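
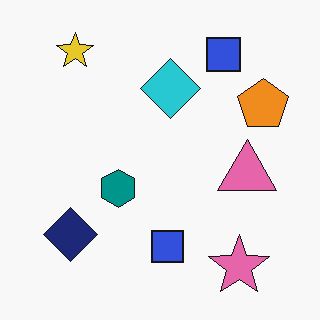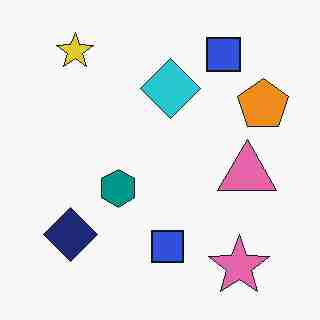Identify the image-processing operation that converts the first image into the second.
The image was degraded with heavy JPEG compression.

Blocky 8×8 compression artifacts appear around shape edges and the flat background shows ringing — characteristic JPEG degradation.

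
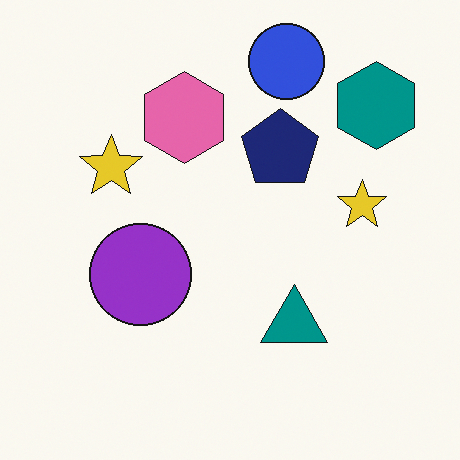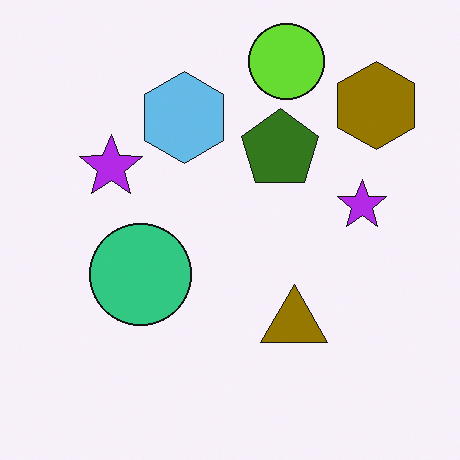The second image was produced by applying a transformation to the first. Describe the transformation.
The second image is the first hue-shifted by a large amount.

Every shape's color has rotated by the same amount around the hue wheel — a uniform hue shift.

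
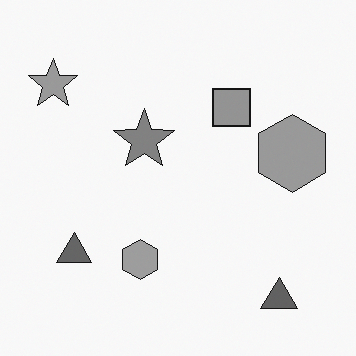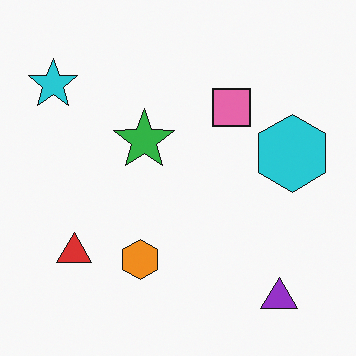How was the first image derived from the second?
The transformation is: converted to grayscale.

All color is removed — every shape is now a shade of grey.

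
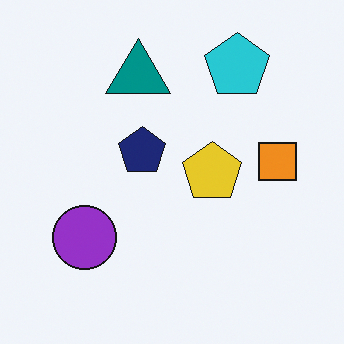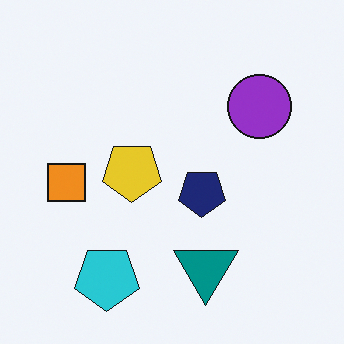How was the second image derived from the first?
The transformation is: rotated 180°.

The cyan pentagon sits in the top-right of the first image and the bottom-left of the second — consistent with a whole-image 180° rotation.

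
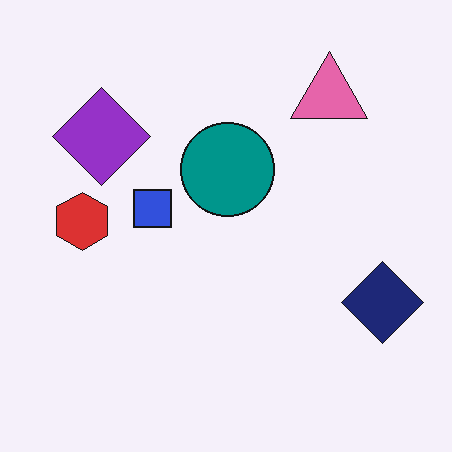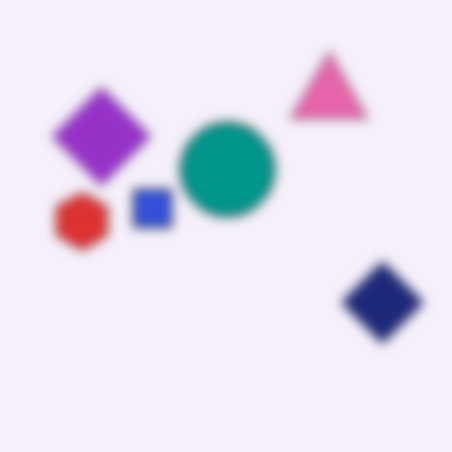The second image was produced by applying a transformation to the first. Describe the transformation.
The transformation is: strongly gaussian-blurred.

Shape edges and outlines are uniformly softened across the whole image.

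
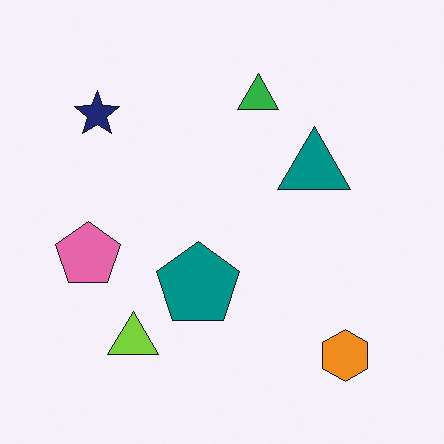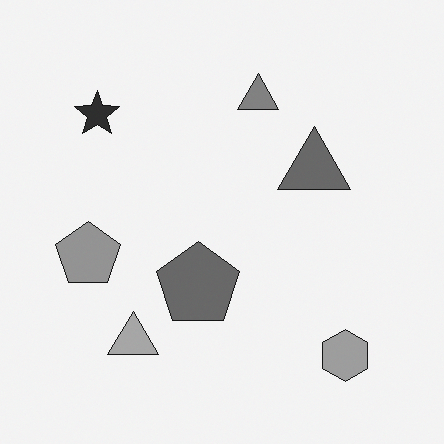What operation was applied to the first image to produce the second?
It was converted to grayscale.

All color is removed — every shape is now a shade of grey.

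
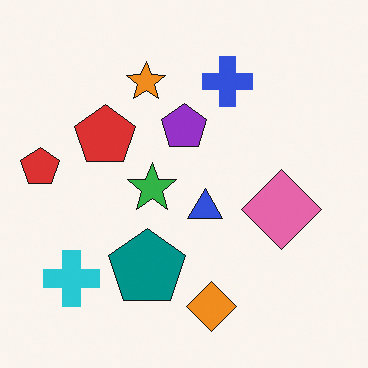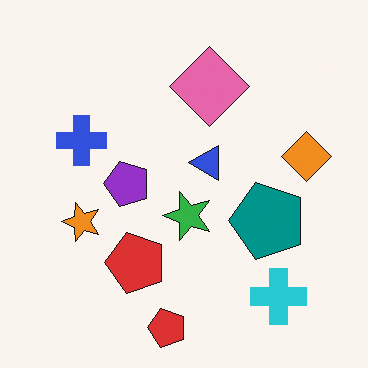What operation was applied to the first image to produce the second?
The image was rotated 90° counter-clockwise.

The cyan cross sits in the bottom-left of the first image and the bottom-right of the second — consistent with a whole-image 90° counter-clockwise rotation.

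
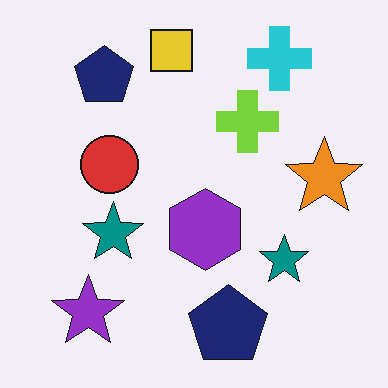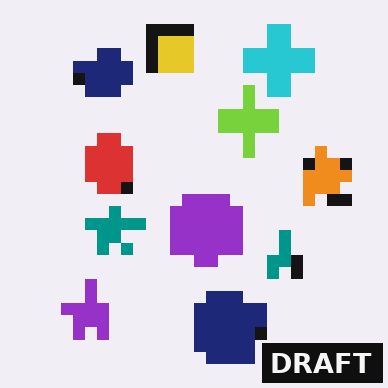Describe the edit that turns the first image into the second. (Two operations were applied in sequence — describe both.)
The transformation is: heavily pixelated into large blocks, then watermarked with the text "DRAFT" in the lower-right corner.

Shapes are reduced to large square blocks; fine edges and outlines are lost — a downscale-then-upscale (mosaic) effect. A dark label reading "DRAFT" appears in the lower-right corner.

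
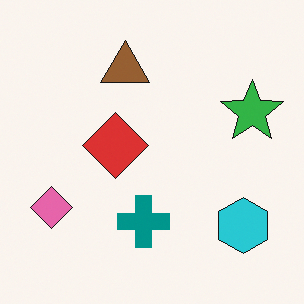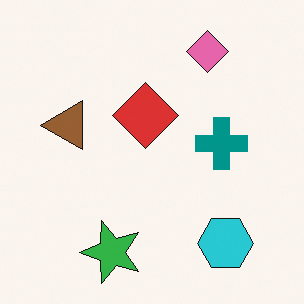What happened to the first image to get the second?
The second image is the first transposed (reflected across the top-left ↔ bottom-right diagonal).

Shapes have swapped their row and column positions — what was in the top-right is now in the bottom-left — a diagonal reflection.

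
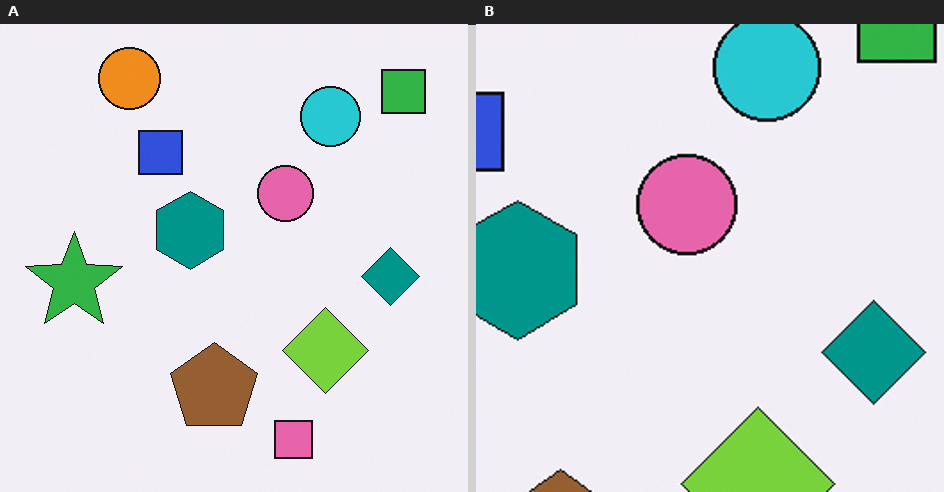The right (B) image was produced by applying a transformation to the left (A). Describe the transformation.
The right (B) image is the left (A) cropped tightly and scaled back up.

The visible shapes are larger and the field of view is narrower; shapes near the original edges may be partly or wholly outside the frame — a crop-and-rescale.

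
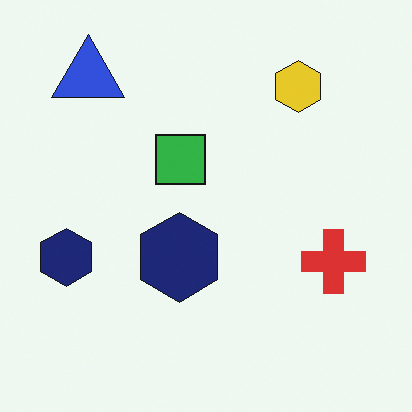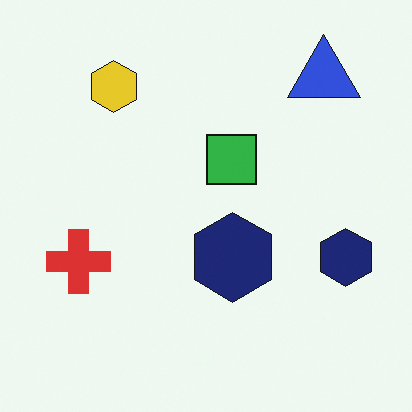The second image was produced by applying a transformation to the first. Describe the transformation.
The transformation is: flipped horizontally (left ↔ right).

The red cross is in the right of the first image and the left of the second — shapes on opposite sides of the vertical midline have swapped in a mirror flip.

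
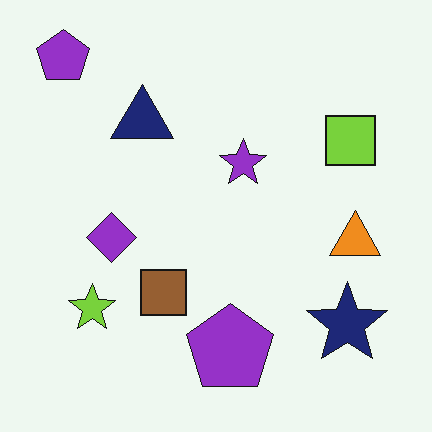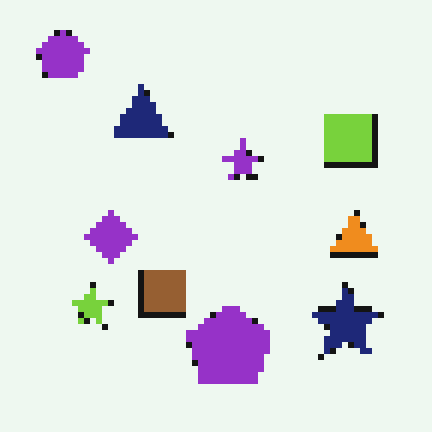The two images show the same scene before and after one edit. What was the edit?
It was pixelated into visible square blocks.

Shapes are reduced to large square blocks; fine edges and outlines are lost — a downscale-then-upscale (mosaic) effect.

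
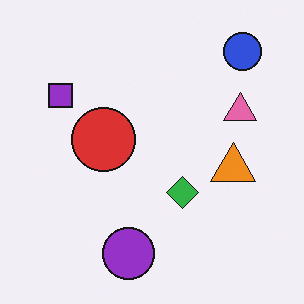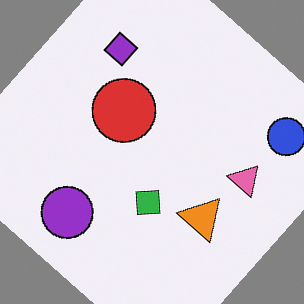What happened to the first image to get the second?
Rotated clockwise by a large amount — several tens of degrees.

Every shape is tilted by the same angle and the image corners show triangular fill wedges — a whole-image rotation by a non-right angle.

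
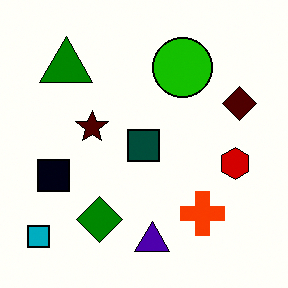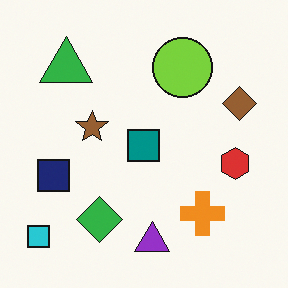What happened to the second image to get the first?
The image was given much higher contrast.

Tones are pushed away from mid-grey across the whole image — a global contrast change.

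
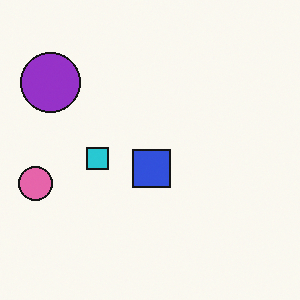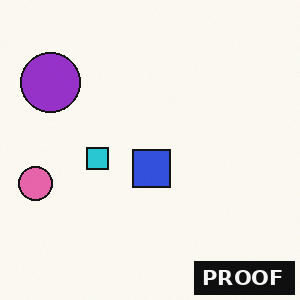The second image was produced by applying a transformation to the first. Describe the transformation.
The second image is the first watermarked with the text "PROOF" in the lower-right corner.

A dark label reading "PROOF" appears in the lower-right corner.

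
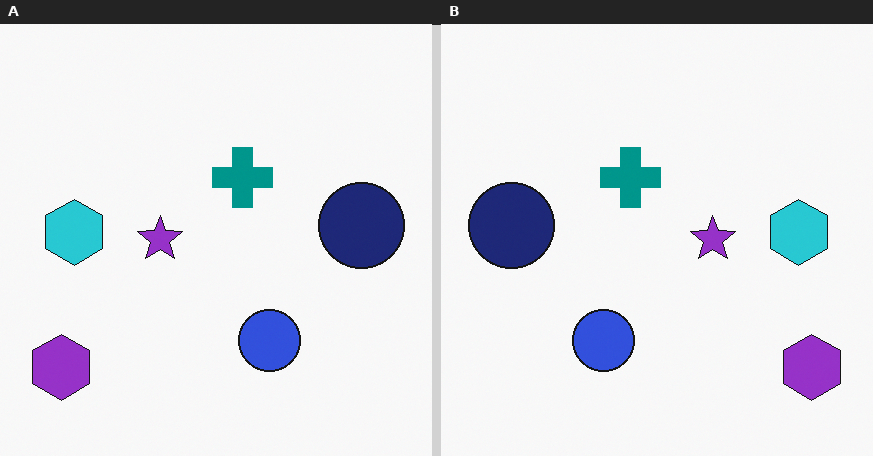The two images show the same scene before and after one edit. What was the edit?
The right (B) image is the left (A) flipped horizontally (left ↔ right).

The purple hexagon is in the bottom-left of the left (A) image and the bottom-right of the right (B) — shapes on opposite sides of the vertical midline have swapped in a mirror flip.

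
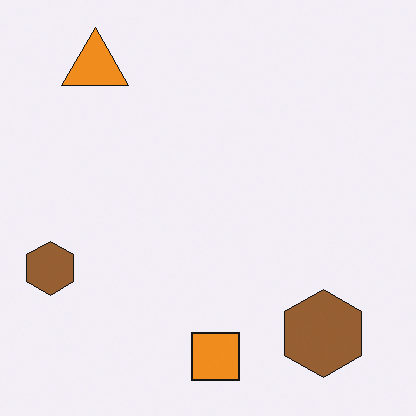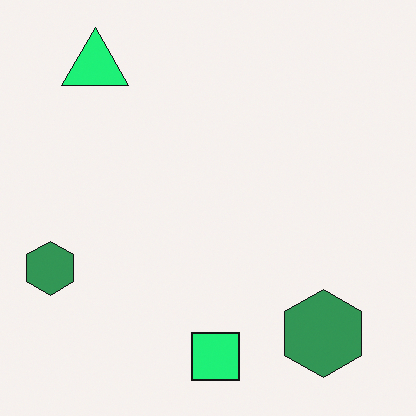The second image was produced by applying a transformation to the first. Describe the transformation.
Hue-shifted through roughly a third of the color wheel.

Every shape's color has rotated by the same amount around the hue wheel — a uniform hue shift.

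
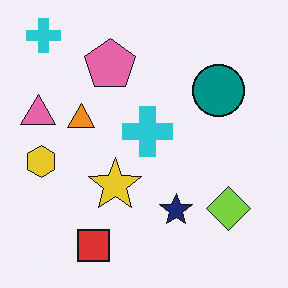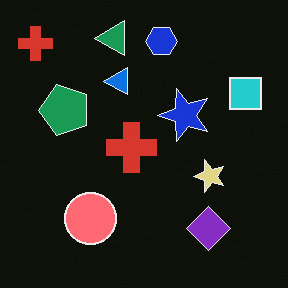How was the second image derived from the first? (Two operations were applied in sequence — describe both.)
It was transposed (reflected across the top-left ↔ bottom-right diagonal), then color-inverted (negative).

Shapes have swapped their row and column positions — what was in the top-right is now in the bottom-left — a diagonal reflection. The light background has become dark and every shape's color is its complement — a photographic negative.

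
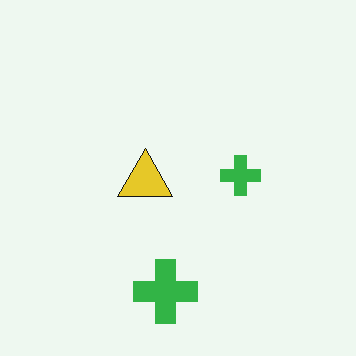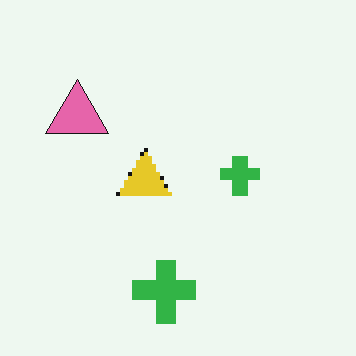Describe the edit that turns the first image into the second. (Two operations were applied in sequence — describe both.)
The second image is the first mildly pixelated, then overlaid with an additional pink triangle.

Shapes are reduced to large square blocks; fine edges and outlines are lost — a downscale-then-upscale (mosaic) effect. A pink triangle appears in the second image that is absent from the first.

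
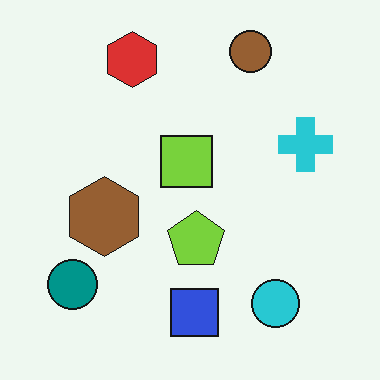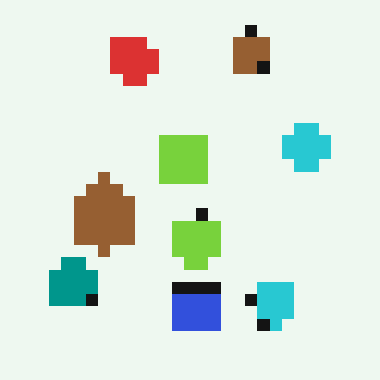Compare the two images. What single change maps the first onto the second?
It was coarsely pixelated.

Shapes are reduced to large square blocks; fine edges and outlines are lost — a downscale-then-upscale (mosaic) effect.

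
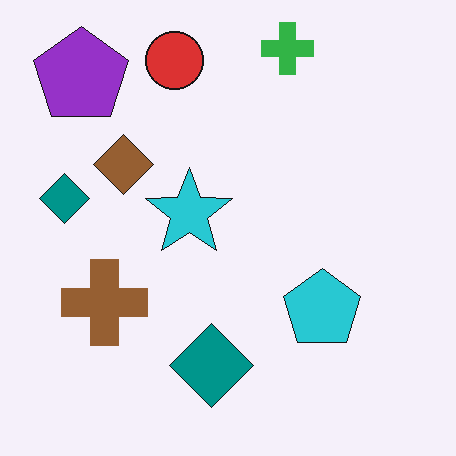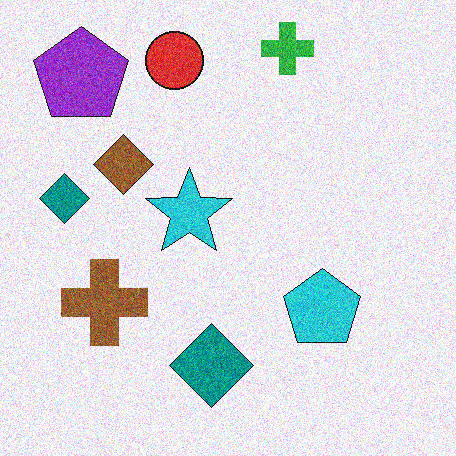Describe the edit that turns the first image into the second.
The second image is the first degraded with a thick layer of grain.

Random speckle covers the whole image, including the flat background.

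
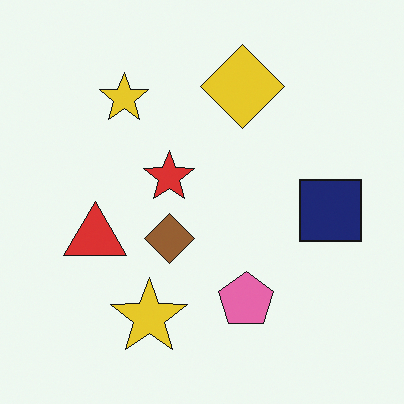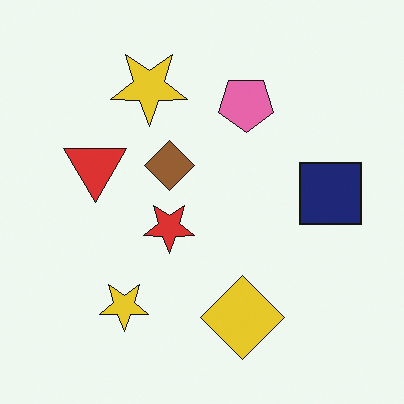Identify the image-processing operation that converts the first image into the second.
It was flipped vertically (top ↔ bottom).

The yellow diamond is in the top of the first image and the bottom of the second — shapes on opposite sides of the horizontal midline have swapped in a mirror flip.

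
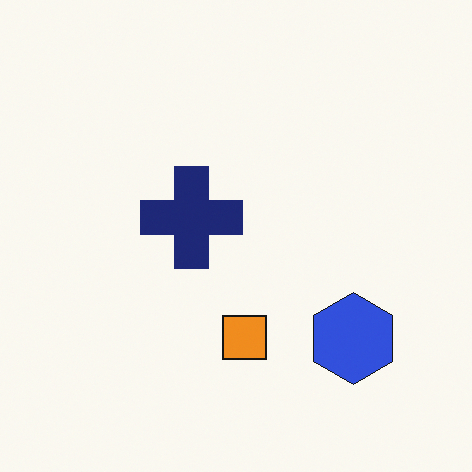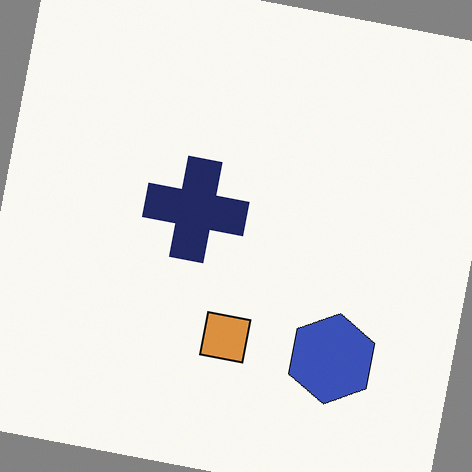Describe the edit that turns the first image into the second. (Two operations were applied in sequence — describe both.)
Slightly desaturated, then rotated clockwise by a slight angle.

All colors are more muted and greyish — a global saturation change. Every shape is tilted by the same angle and the image corners show triangular fill wedges — a whole-image rotation by a non-right angle.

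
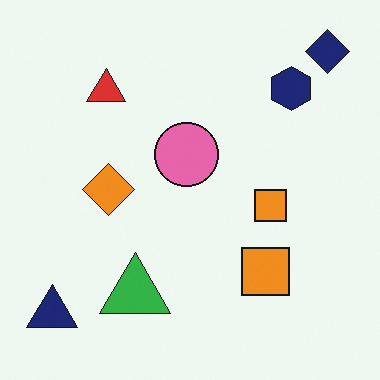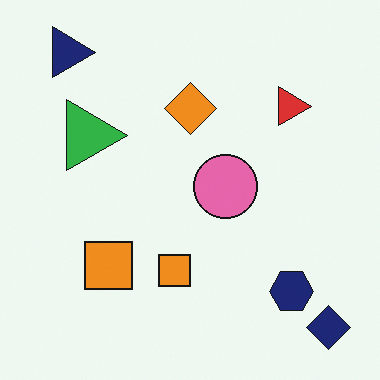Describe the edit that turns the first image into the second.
The transformation is: rotated 90° clockwise.

The navy diamond sits in the top-right of the first image and the bottom-right of the second — consistent with a whole-image 90° clockwise rotation.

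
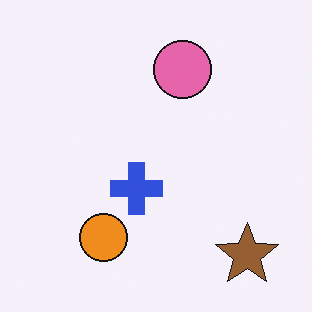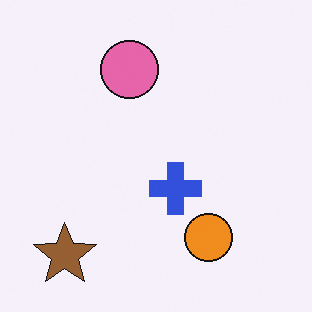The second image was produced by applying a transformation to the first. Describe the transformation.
It was flipped horizontally (left ↔ right).

The brown star is in the bottom-right of the first image and the bottom-left of the second — shapes on opposite sides of the vertical midline have swapped in a mirror flip.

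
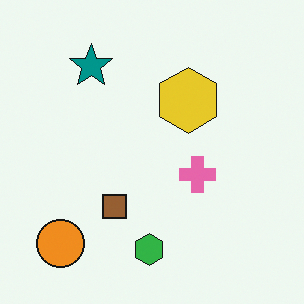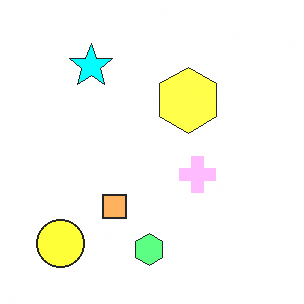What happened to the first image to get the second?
Noticeably brightened.

Every pixel — background and shapes alike — is uniformly brightened.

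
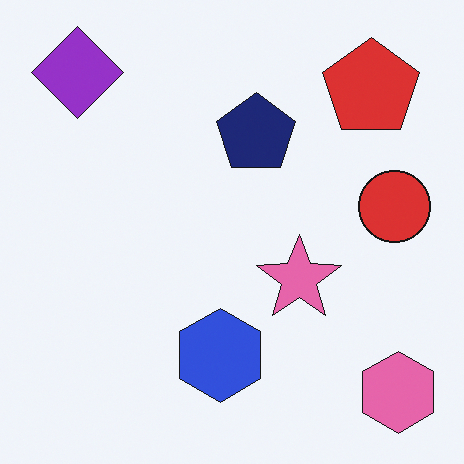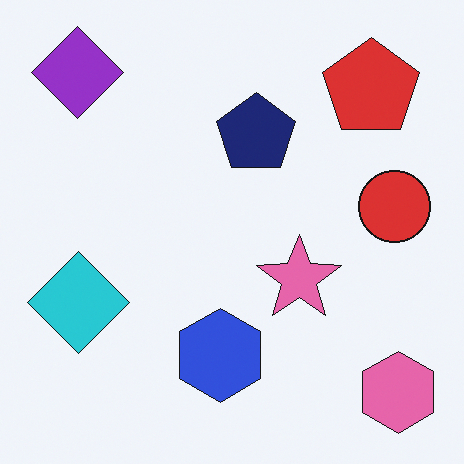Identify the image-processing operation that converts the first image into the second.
It was overlaid with an additional cyan diamond.

A cyan diamond appears in the second image that is absent from the first.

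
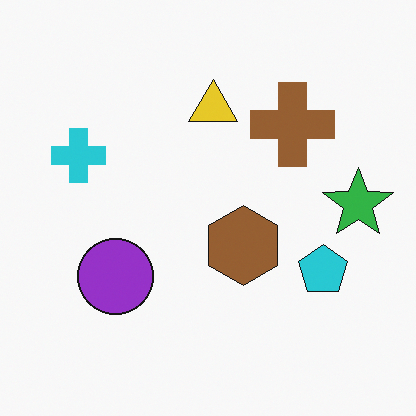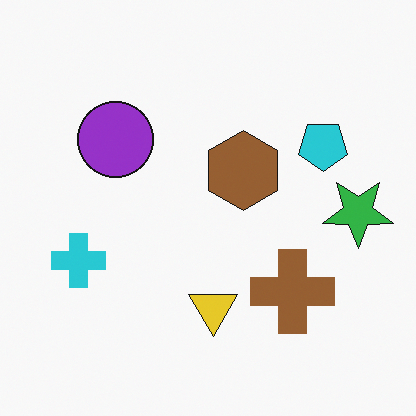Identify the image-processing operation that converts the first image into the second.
The image was flipped vertically (top ↔ bottom).

The yellow triangle is in the top of the first image and the bottom of the second — shapes on opposite sides of the horizontal midline have swapped in a mirror flip.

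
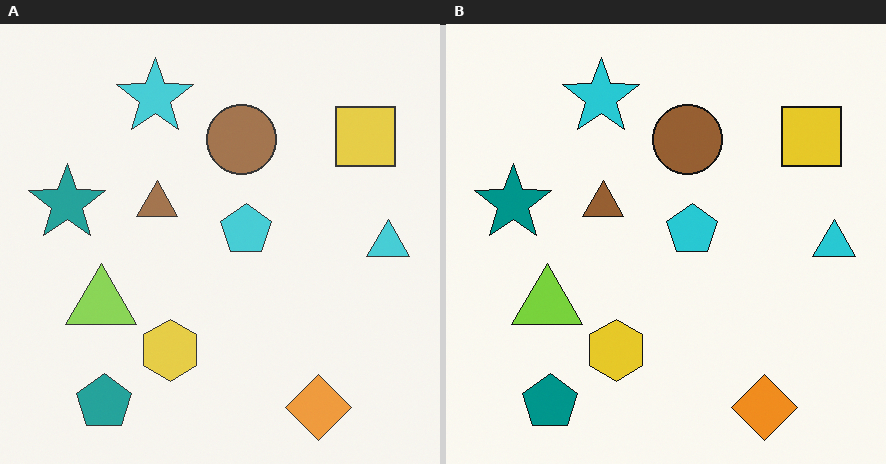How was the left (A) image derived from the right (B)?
The transformation is: given slightly reduced contrast.

Tones are pushed toward mid-grey across the whole image — a global contrast change.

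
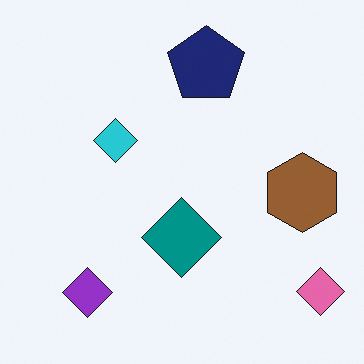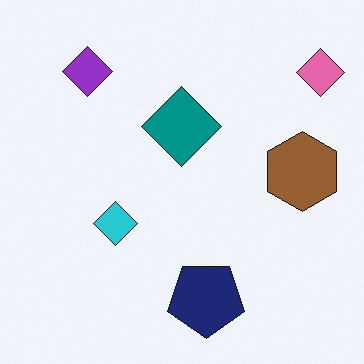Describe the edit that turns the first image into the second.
This is the original image flipped vertically (top ↔ bottom).

The navy pentagon is in the top of the first image and the bottom of the second — shapes on opposite sides of the horizontal midline have swapped in a mirror flip.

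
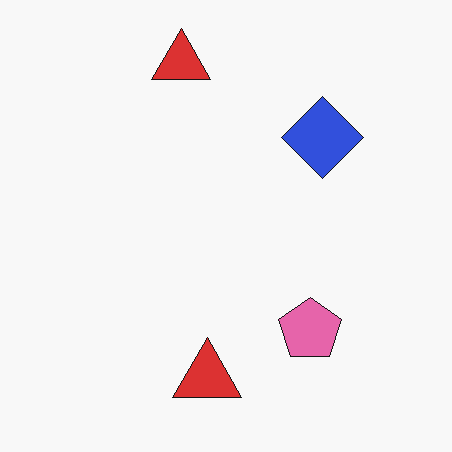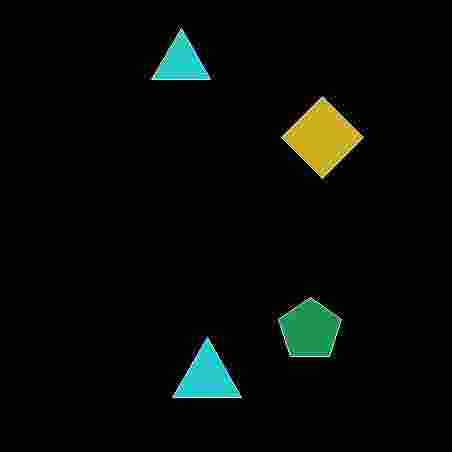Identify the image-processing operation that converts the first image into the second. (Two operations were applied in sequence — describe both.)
It was color-inverted (negative), then degraded with heavy JPEG compression.

The light background has become dark and every shape's color is its complement — a photographic negative. Blocky 8×8 compression artifacts appear around shape edges and the flat background shows ringing — characteristic JPEG degradation.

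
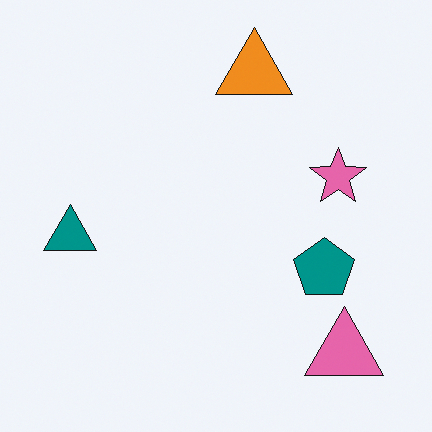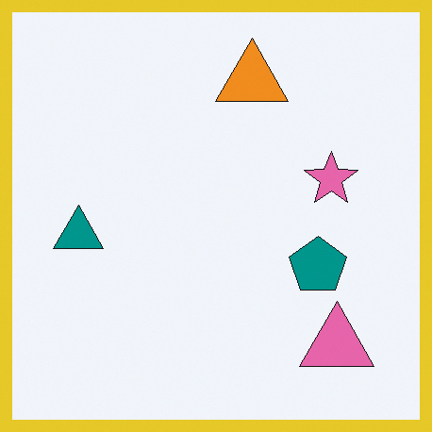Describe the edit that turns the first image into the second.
This is the original image framed with a yellow border.

A solid yellow frame runs around the edge of the second image, with the content slightly shrunk inside it.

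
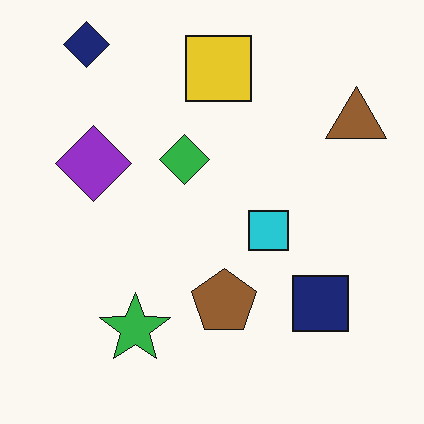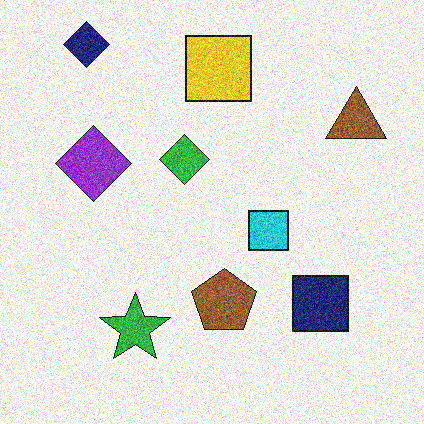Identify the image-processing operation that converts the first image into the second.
Degraded with a thick layer of grain.

Random speckle covers the whole image, including the flat background.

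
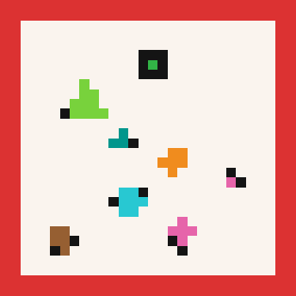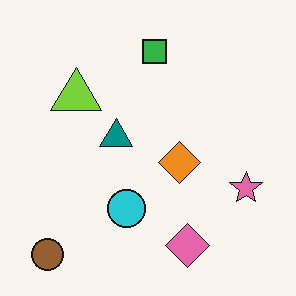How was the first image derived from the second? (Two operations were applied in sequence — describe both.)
The transformation is: coarsely pixelated, then framed with a red border.

Shapes are reduced to large square blocks; fine edges and outlines are lost — a downscale-then-upscale (mosaic) effect. A solid red frame runs around the edge of the first image, with the content slightly shrunk inside it.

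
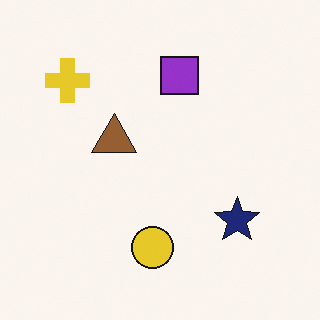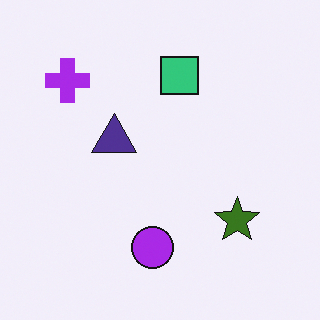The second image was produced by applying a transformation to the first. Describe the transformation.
The transformation is: hue-shifted by a large amount.

Every shape's color has rotated by the same amount around the hue wheel — a uniform hue shift.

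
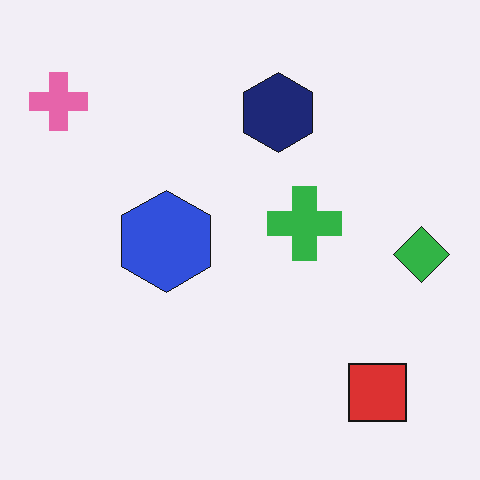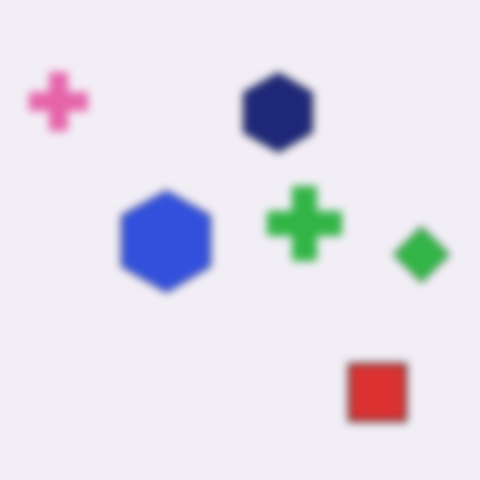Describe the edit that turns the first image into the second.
Noticeably gaussian-blurred.

Shape edges and outlines are uniformly softened across the whole image.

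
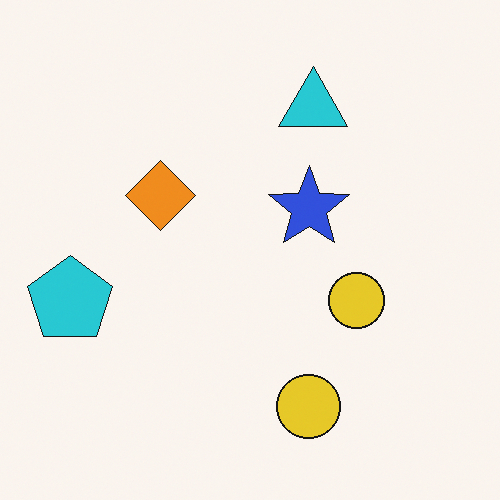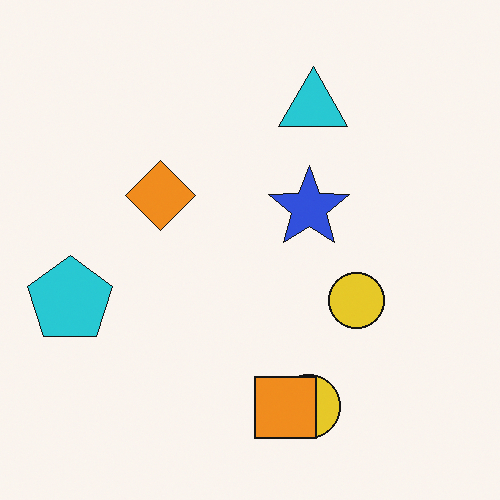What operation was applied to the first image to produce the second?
The second image is the first overlaid with an additional orange square.

An orange square appears in the second image that is absent from the first.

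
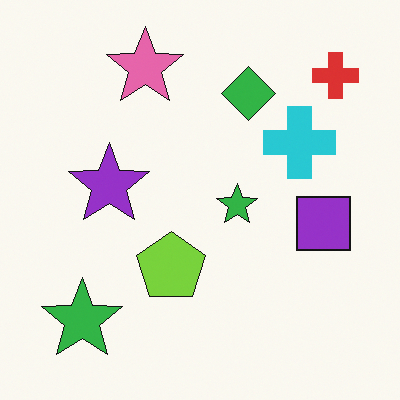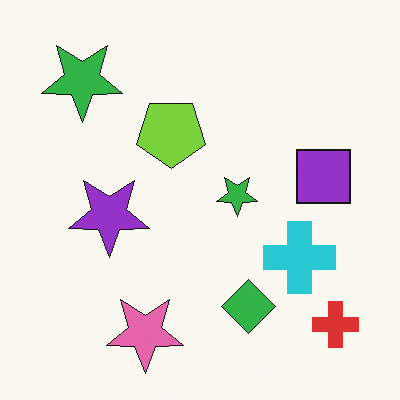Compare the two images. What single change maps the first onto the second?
The image was flipped vertically (top ↔ bottom).

The pink star is in the top of the first image and the bottom of the second — shapes on opposite sides of the horizontal midline have swapped in a mirror flip.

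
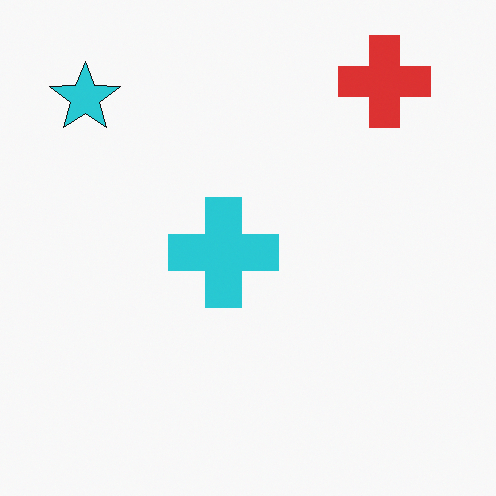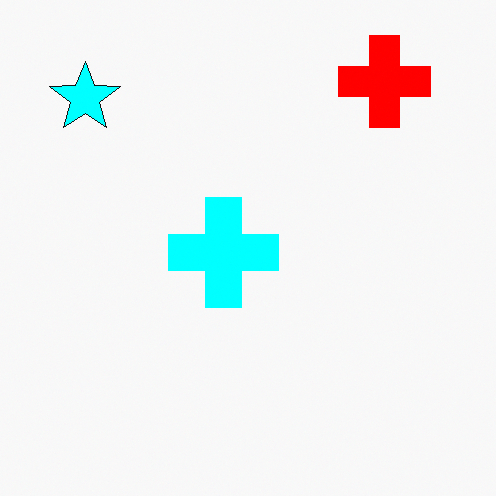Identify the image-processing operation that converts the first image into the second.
The transformation is: heavily oversaturated.

All colors are more vivid — a global saturation change.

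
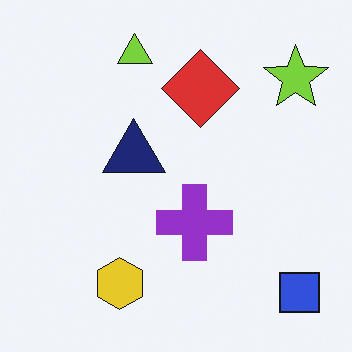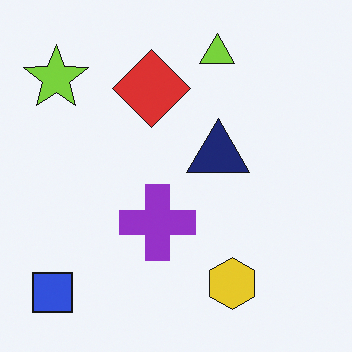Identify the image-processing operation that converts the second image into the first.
The transformation is: flipped horizontally (left ↔ right).

The blue square is in the bottom-left of the second image and the bottom-right of the first — shapes on opposite sides of the vertical midline have swapped in a mirror flip.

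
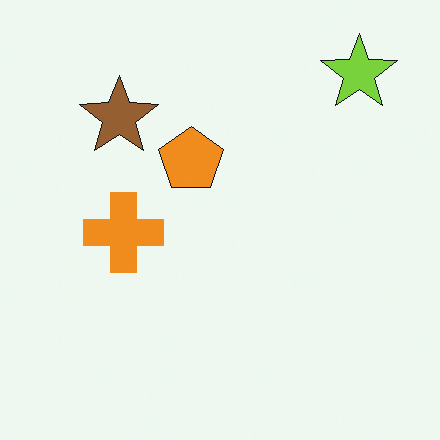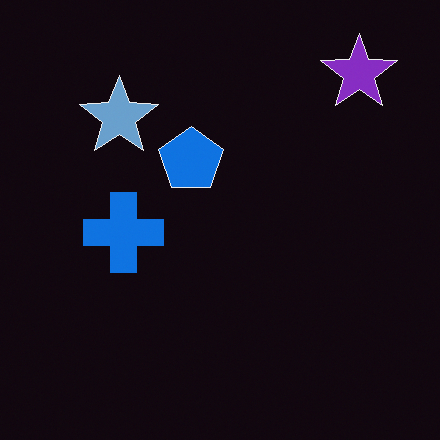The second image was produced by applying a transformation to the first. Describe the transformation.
The transformation is: color-inverted (negative).

The light background has become dark and every shape's color is its complement — a photographic negative.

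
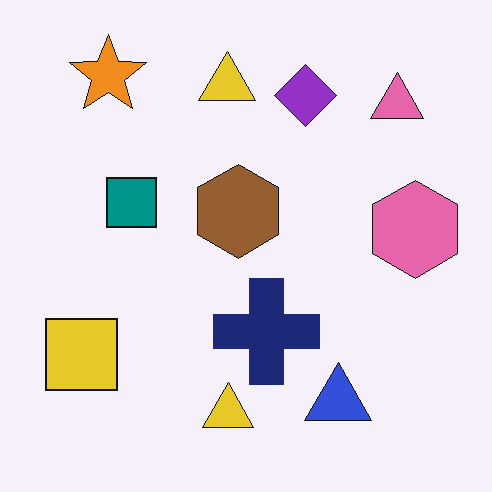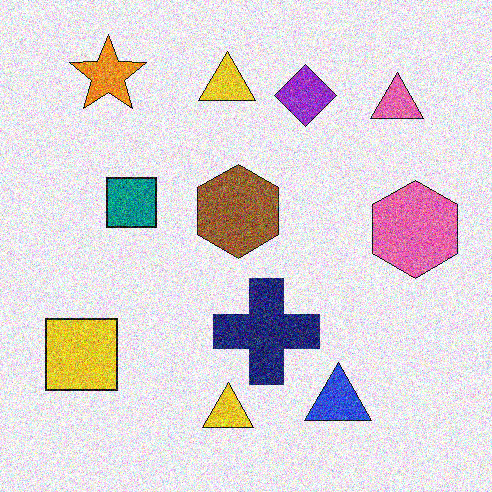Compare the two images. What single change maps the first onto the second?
Degraded with a thick layer of grain.

Random speckle covers the whole image, including the flat background.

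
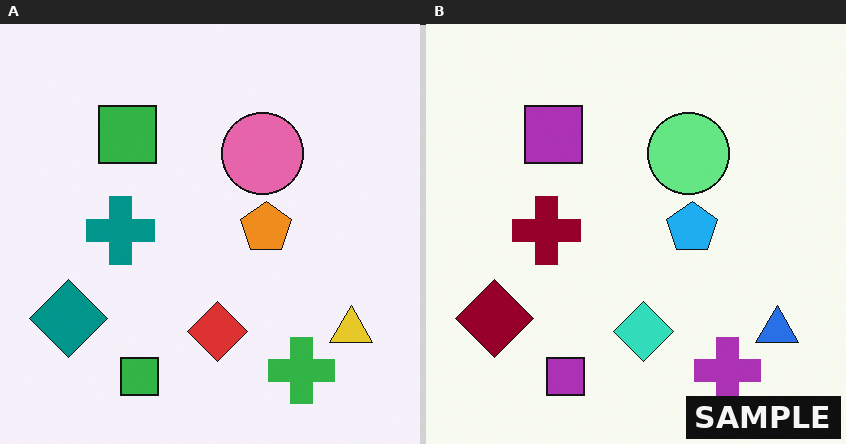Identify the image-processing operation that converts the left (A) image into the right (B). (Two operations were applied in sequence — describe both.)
It was hue-shifted by a large amount, then watermarked with the text "SAMPLE" in the lower-right corner.

Every shape's color has rotated by the same amount around the hue wheel — a uniform hue shift. A dark label reading "SAMPLE" appears in the lower-right corner.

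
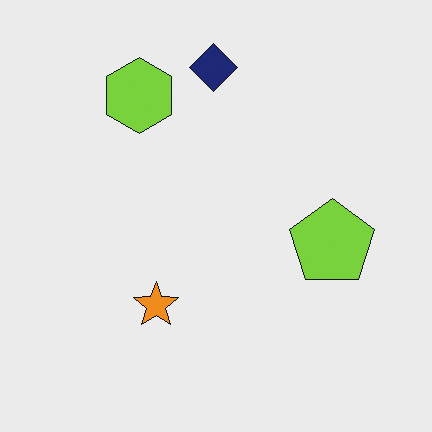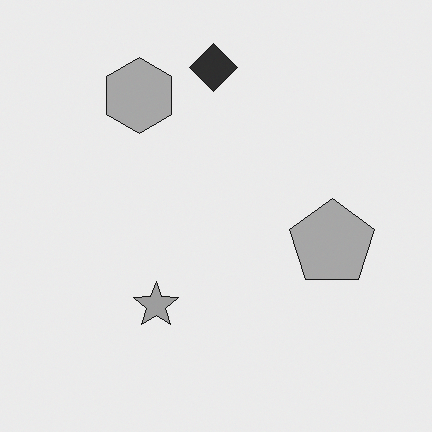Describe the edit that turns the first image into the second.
The transformation is: converted to grayscale.

All color is removed — every shape is now a shade of grey.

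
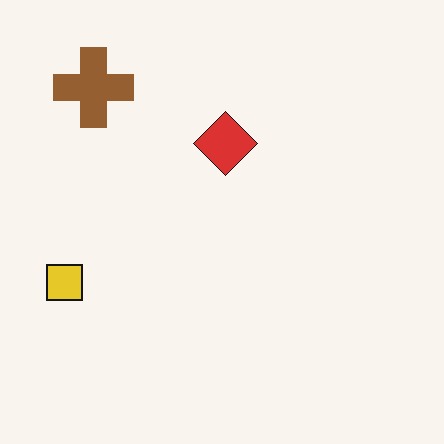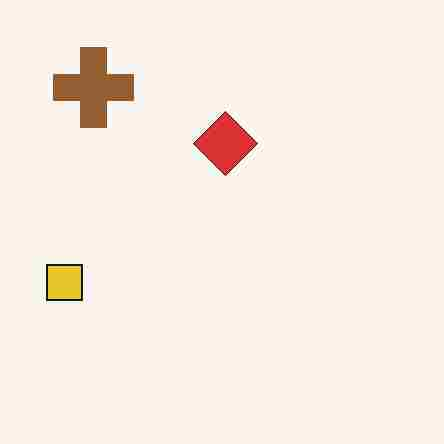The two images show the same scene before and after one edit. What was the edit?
This is the original image heavily JPEG-compressed with obvious blocking artifacts.

Blocky 8×8 compression artifacts appear around shape edges and the flat background shows ringing — characteristic JPEG degradation.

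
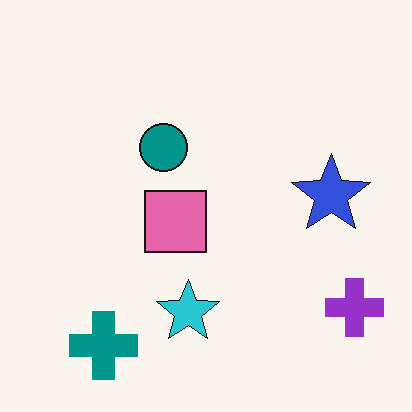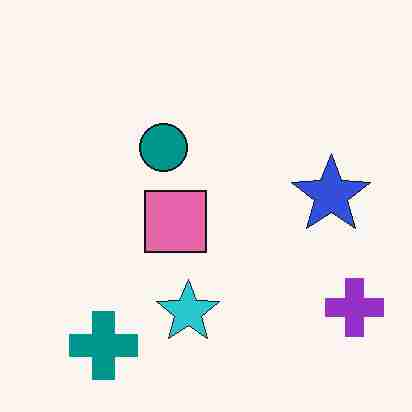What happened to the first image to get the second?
The image was heavily JPEG-compressed with obvious blocking artifacts.

Blocky 8×8 compression artifacts appear around shape edges and the flat background shows ringing — characteristic JPEG degradation.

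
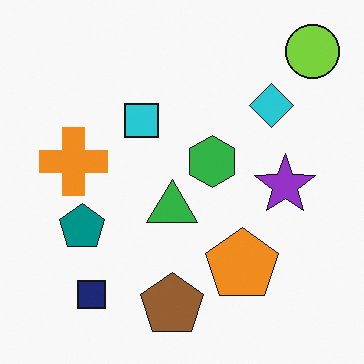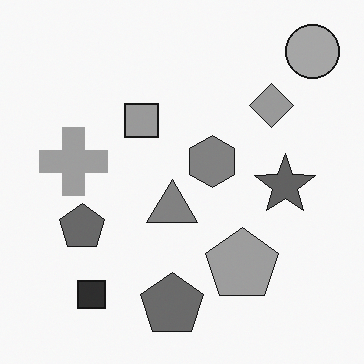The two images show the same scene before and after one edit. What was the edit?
The second image is the first converted to grayscale.

All color is removed — every shape is now a shade of grey.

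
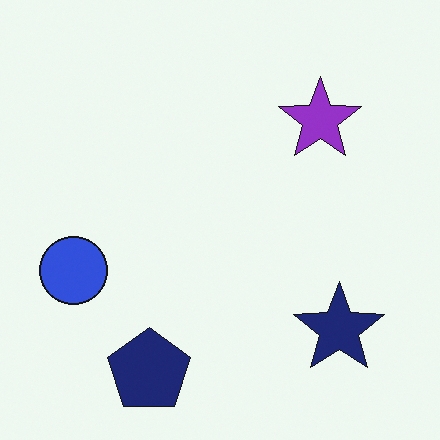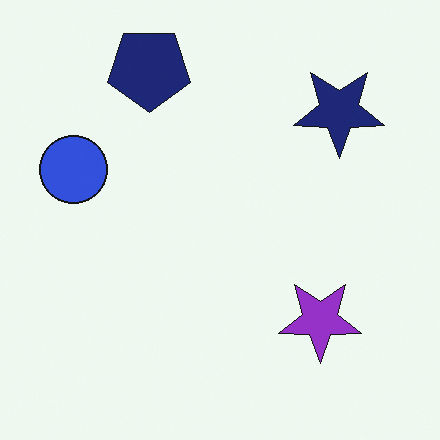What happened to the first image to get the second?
The image was flipped vertically (top ↔ bottom).

The navy pentagon is in the bottom of the first image and the top of the second — shapes on opposite sides of the horizontal midline have swapped in a mirror flip.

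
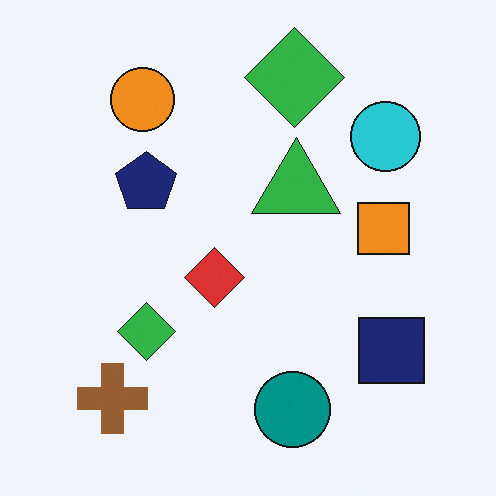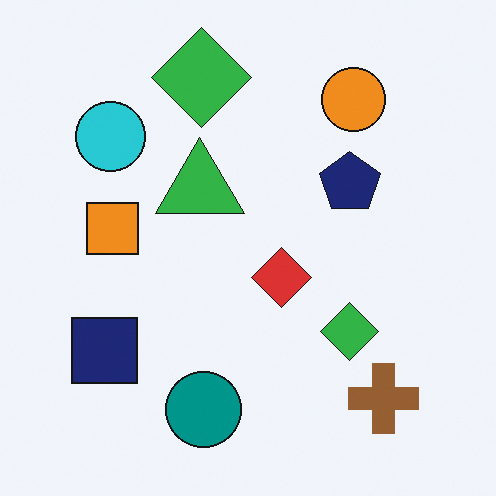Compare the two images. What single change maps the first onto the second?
Flipped horizontally (left ↔ right).

The navy square is in the bottom-right of the first image and the bottom-left of the second — shapes on opposite sides of the vertical midline have swapped in a mirror flip.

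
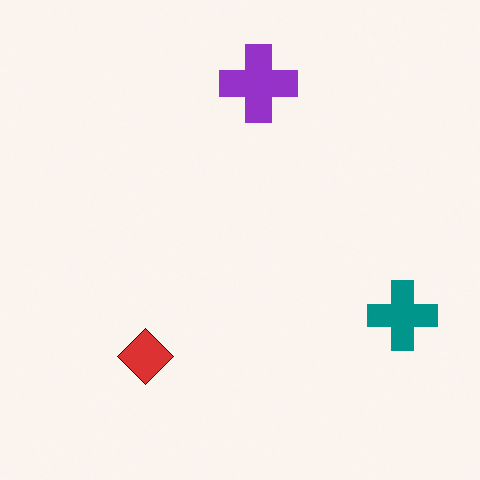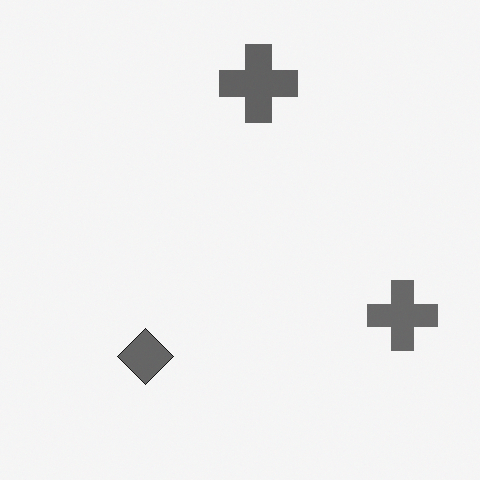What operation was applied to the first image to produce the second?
The second image is the first converted to grayscale.

All color is removed — every shape is now a shade of grey.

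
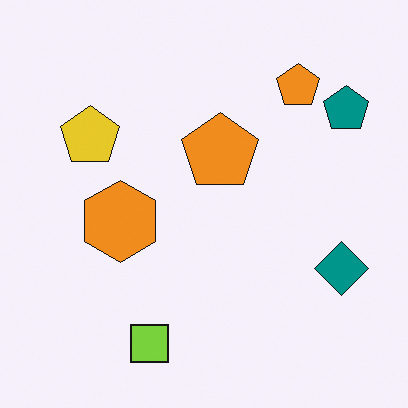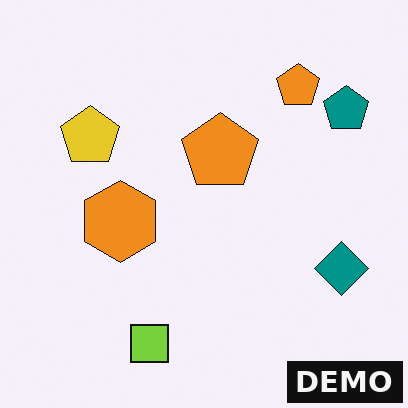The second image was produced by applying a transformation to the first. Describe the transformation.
The image was watermarked with the text "DEMO" in the lower-right corner.

A dark label reading "DEMO" appears in the lower-right corner.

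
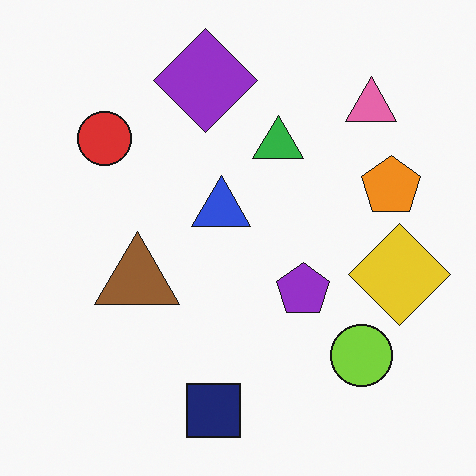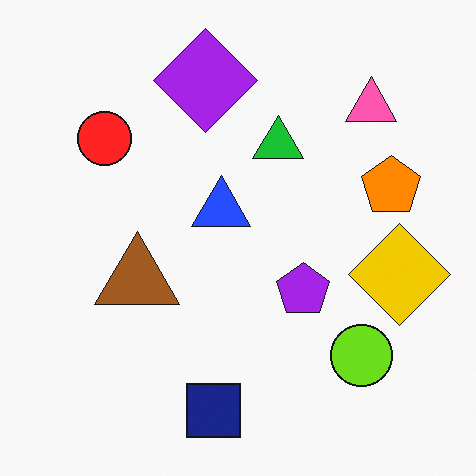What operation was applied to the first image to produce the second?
It was slightly oversaturated.

All colors are more vivid — a global saturation change.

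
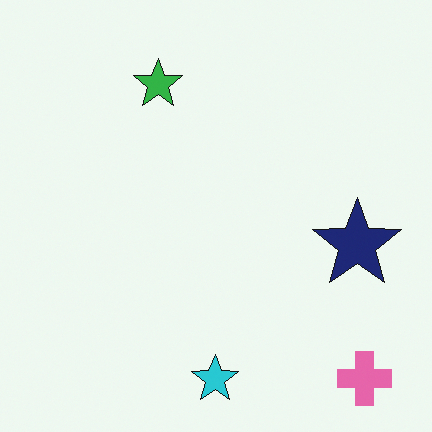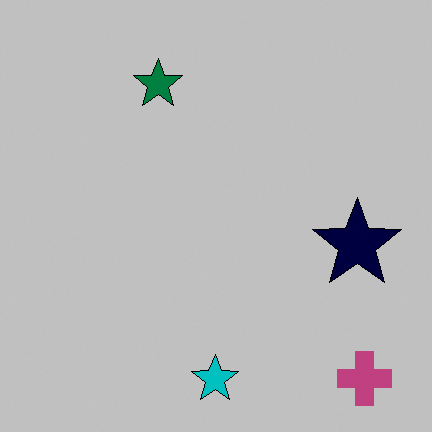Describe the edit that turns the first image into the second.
The second image is the first aggressively posterized.

Each flat color has snapped to a coarser quantized level — most visibly, the near-white background has dropped to a flat grey.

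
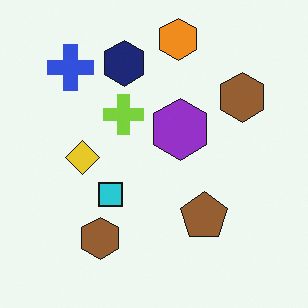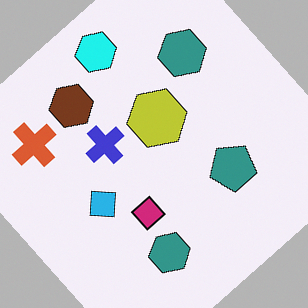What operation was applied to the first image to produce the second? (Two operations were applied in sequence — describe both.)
The second image is the first hue-shifted by a moderate amount, then rotated counter-clockwise by a large amount — several tens of degrees.

Every shape's color has rotated by the same amount around the hue wheel — a uniform hue shift. Every shape is tilted by the same angle and the image corners show triangular fill wedges — a whole-image rotation by a non-right angle.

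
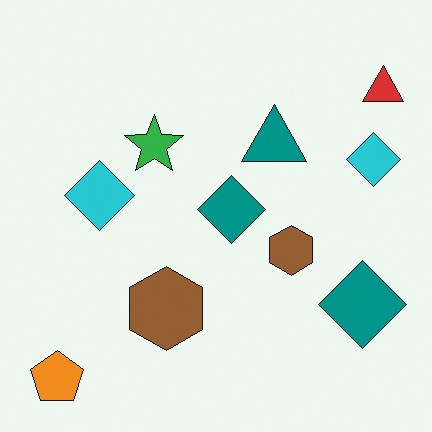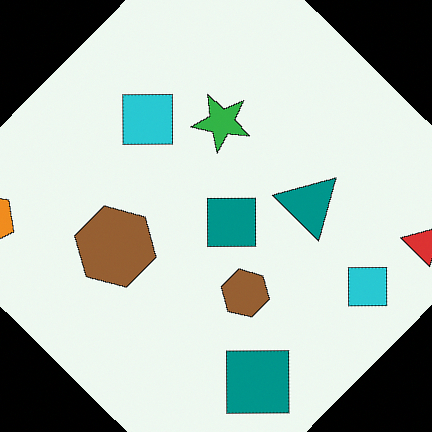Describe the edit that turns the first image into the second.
The image was rotated clockwise by a large amount — several tens of degrees.

Every shape is tilted by the same angle and the image corners show triangular fill wedges — a whole-image rotation by a non-right angle.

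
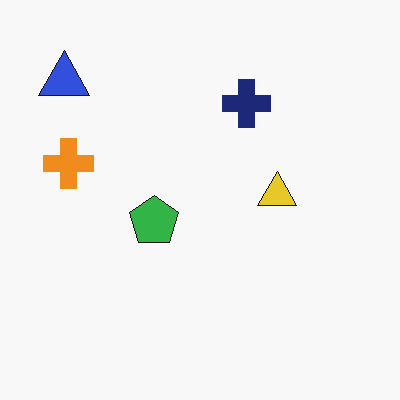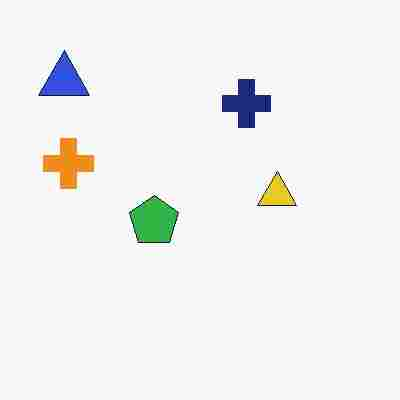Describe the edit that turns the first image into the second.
The transformation is: heavily JPEG-compressed with obvious blocking artifacts.

Blocky 8×8 compression artifacts appear around shape edges and the flat background shows ringing — characteristic JPEG degradation.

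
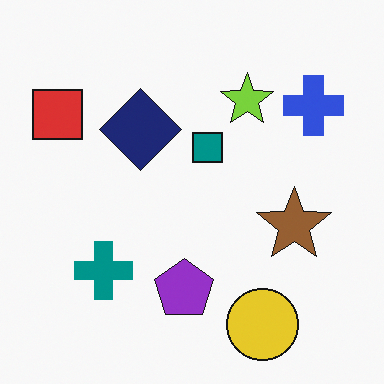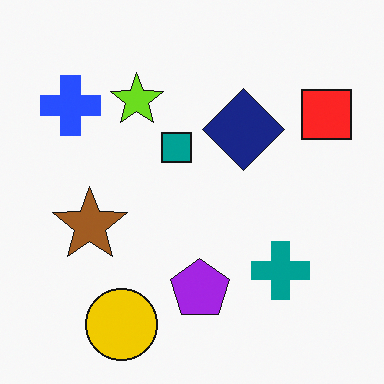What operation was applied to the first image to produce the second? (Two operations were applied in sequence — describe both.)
It was slightly oversaturated, then flipped horizontally (left ↔ right).

All colors are more vivid — a global saturation change. The red square is in the top-left of the first image and the top-right of the second — shapes on opposite sides of the vertical midline have swapped in a mirror flip.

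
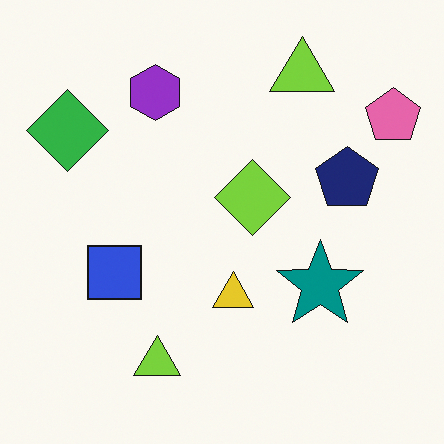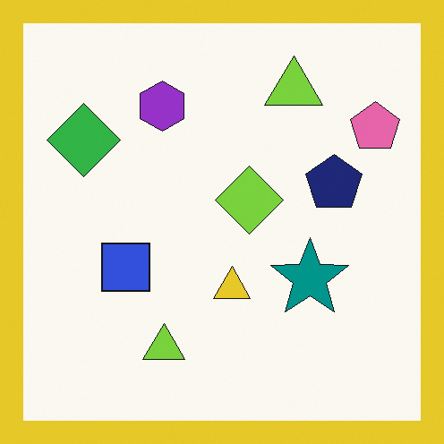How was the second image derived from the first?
The image was framed with a yellow border.

A solid yellow frame runs around the edge of the second image, with the content slightly shrunk inside it.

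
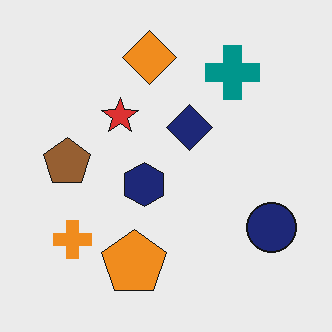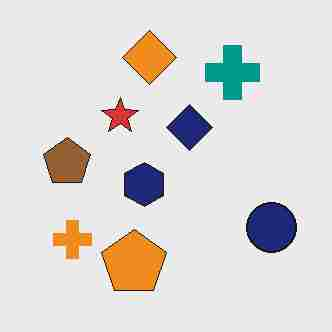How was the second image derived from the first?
The transformation is: heavily JPEG-compressed with obvious blocking artifacts.

Blocky 8×8 compression artifacts appear around shape edges and the flat background shows ringing — characteristic JPEG degradation.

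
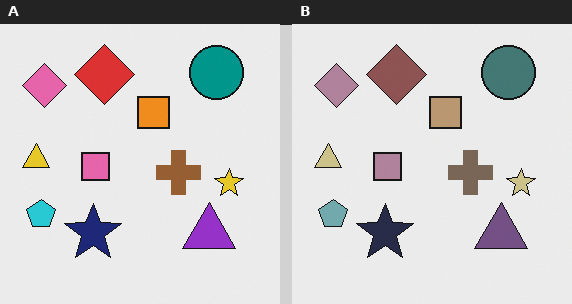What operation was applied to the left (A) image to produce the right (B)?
The transformation is: made much more muted (saturation change).

All colors are more muted and greyish — a global saturation change.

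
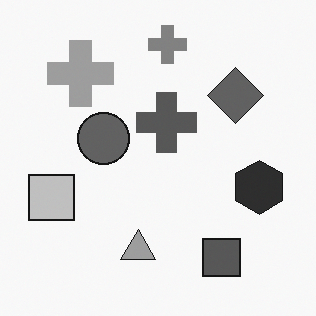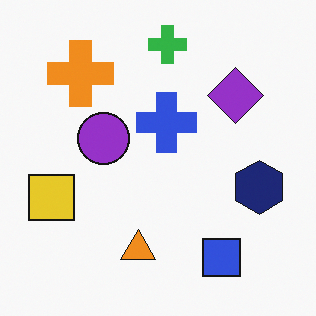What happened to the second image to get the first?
Converted to grayscale.

All color is removed — every shape is now a shade of grey.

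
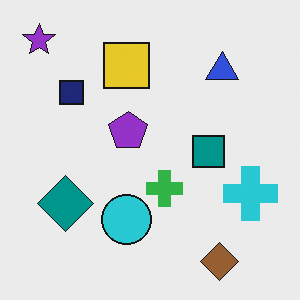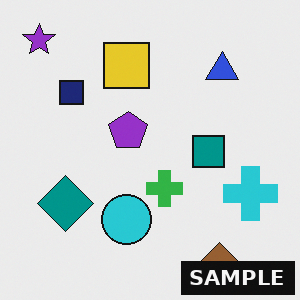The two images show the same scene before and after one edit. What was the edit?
The image was watermarked with the text "SAMPLE" in the lower-right corner.

A dark label reading "SAMPLE" appears in the lower-right corner.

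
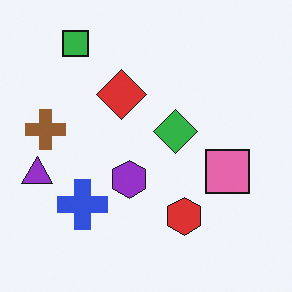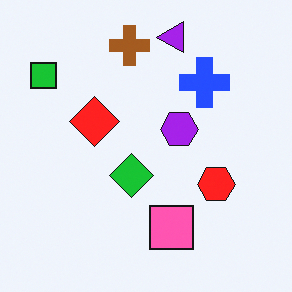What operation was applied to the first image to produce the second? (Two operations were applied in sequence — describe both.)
The image was transposed (reflected across the top-left ↔ bottom-right diagonal), then slightly oversaturated.

Shapes have swapped their row and column positions — what was in the top-right is now in the bottom-left — a diagonal reflection. All colors are more vivid — a global saturation change.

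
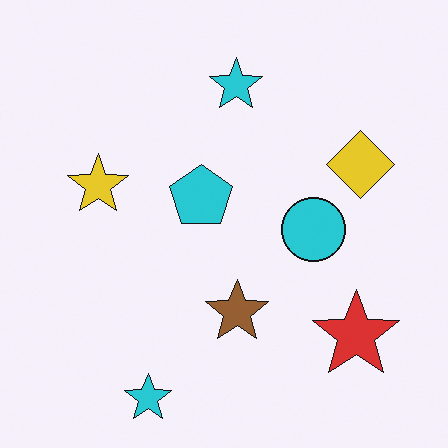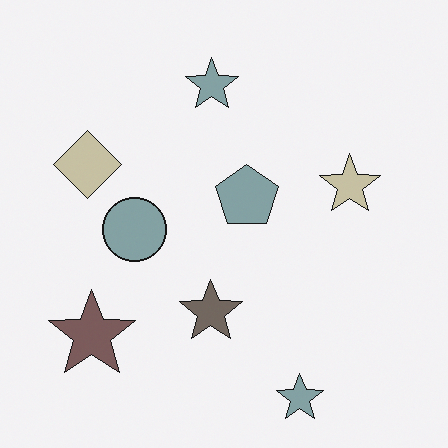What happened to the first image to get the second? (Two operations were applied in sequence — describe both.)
It was heavily desaturated, then flipped horizontally (left ↔ right).

All colors are more muted and greyish — a global saturation change. The yellow diamond is in the right of the first image and the left of the second — shapes on opposite sides of the vertical midline have swapped in a mirror flip.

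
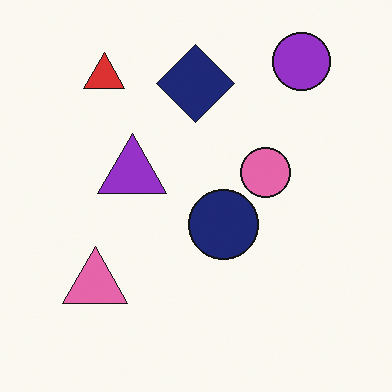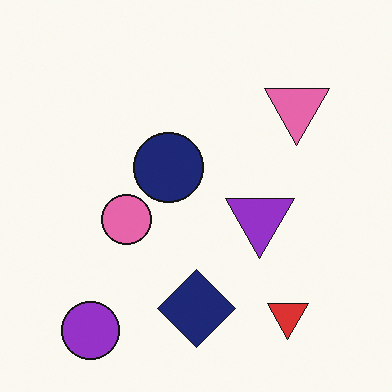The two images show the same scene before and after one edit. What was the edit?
This is the original image rotated 180°.

The purple circle sits in the top-right of the first image and the bottom-left of the second — consistent with a whole-image 180° rotation.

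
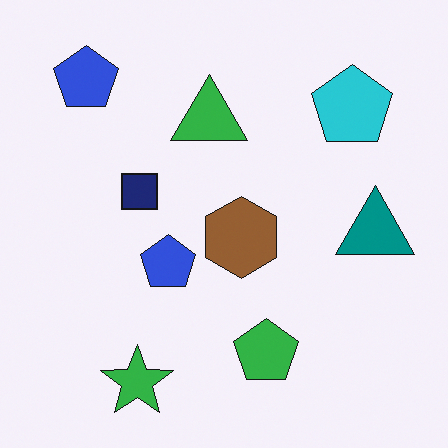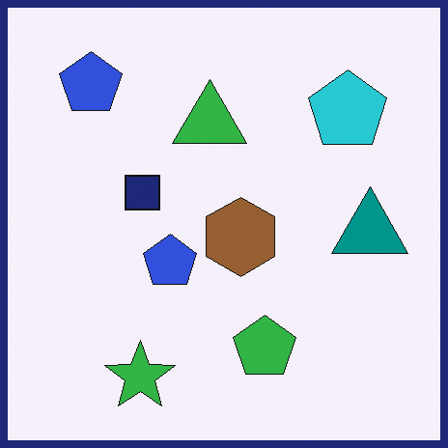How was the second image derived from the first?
This is the original image framed with a navy border.

A solid navy frame runs around the edge of the second image, with the content slightly shrunk inside it.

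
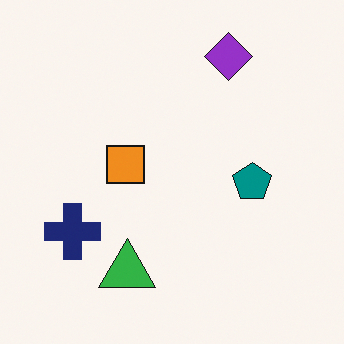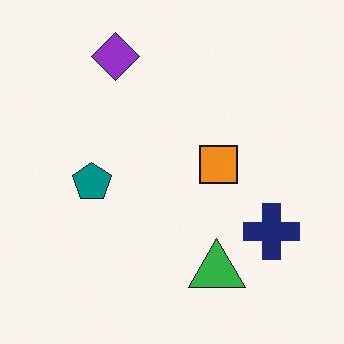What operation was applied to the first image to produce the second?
The transformation is: flipped horizontally (left ↔ right).

The navy cross is in the bottom-left of the first image and the bottom-right of the second — shapes on opposite sides of the vertical midline have swapped in a mirror flip.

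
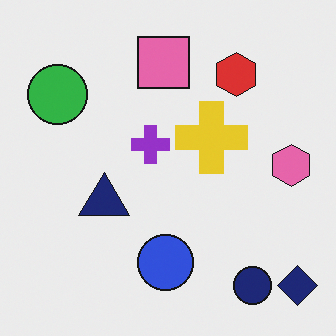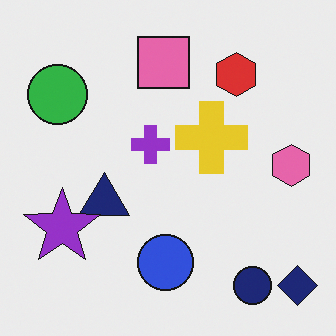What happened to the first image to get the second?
The second image is the first overlaid with an additional purple star.

A purple star appears in the second image that is absent from the first.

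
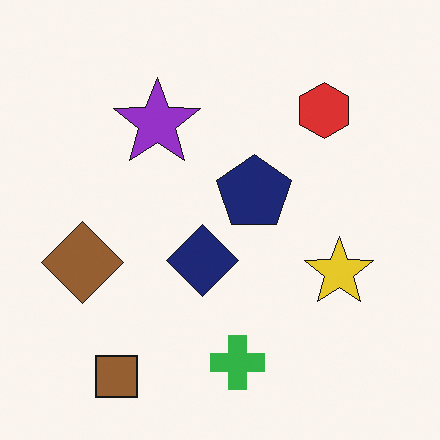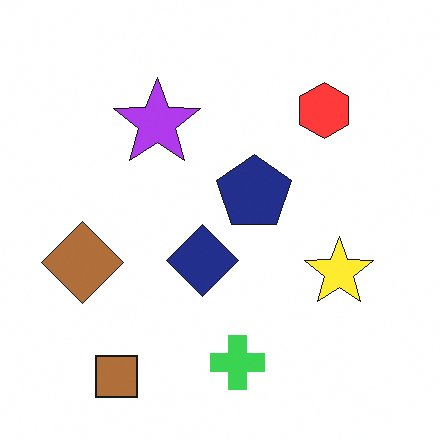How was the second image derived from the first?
The second image is the first brightened a little.

Every pixel — background and shapes alike — is uniformly brightened.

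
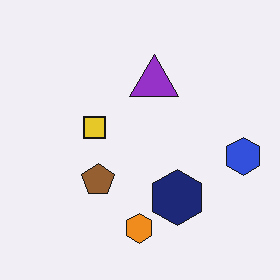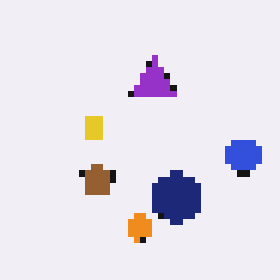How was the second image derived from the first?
This is the original image moderately pixelated.

Shapes are reduced to large square blocks; fine edges and outlines are lost — a downscale-then-upscale (mosaic) effect.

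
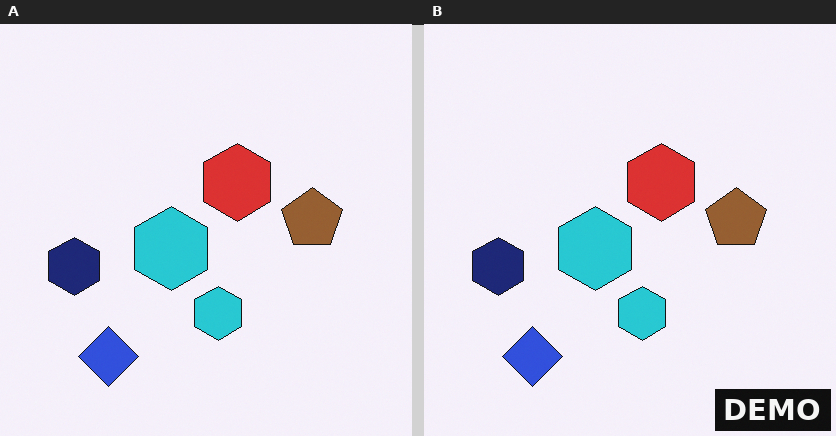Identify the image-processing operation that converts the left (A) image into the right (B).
This is the original image watermarked with the text "DEMO" in the lower-right corner.

A dark label reading "DEMO" appears in the lower-right corner.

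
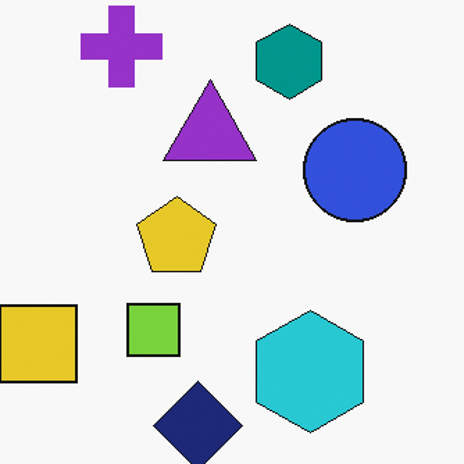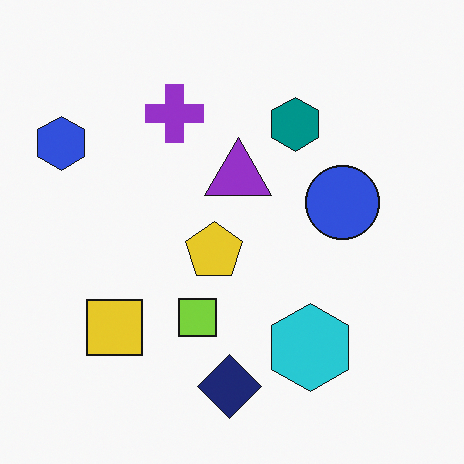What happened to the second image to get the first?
It was cropped slightly and scaled back up.

The visible shapes are larger and the field of view is narrower; shapes near the original edges may be partly or wholly outside the frame — a crop-and-rescale.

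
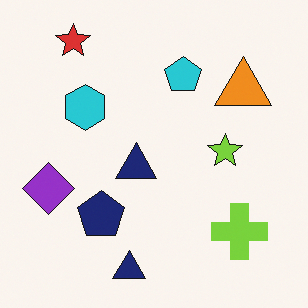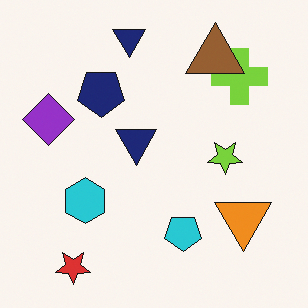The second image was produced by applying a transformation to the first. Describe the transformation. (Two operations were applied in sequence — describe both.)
The second image is the first flipped vertically (top ↔ bottom), then overlaid with an additional brown triangle.

The red star is in the top-left of the first image and the bottom-left of the second — shapes on opposite sides of the horizontal midline have swapped in a mirror flip. A brown triangle appears in the second image that is absent from the first.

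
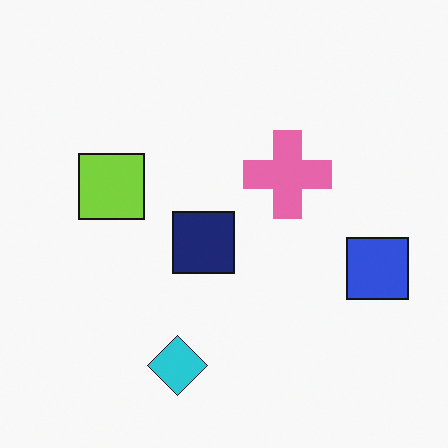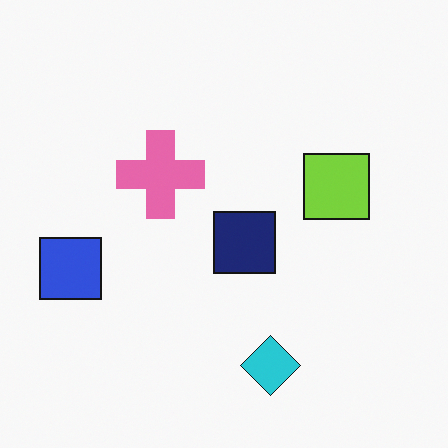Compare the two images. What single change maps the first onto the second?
This is the original image flipped horizontally (left ↔ right).

The blue square is in the right of the first image and the left of the second — shapes on opposite sides of the vertical midline have swapped in a mirror flip.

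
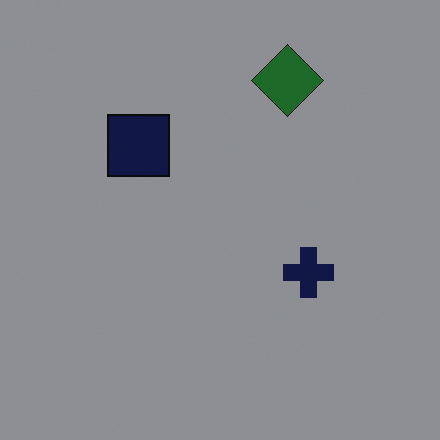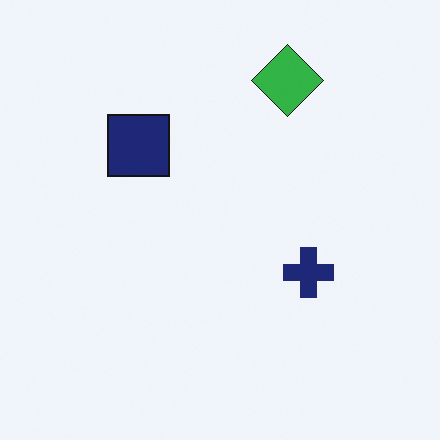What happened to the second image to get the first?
This is the original image darkened a lot.

Every pixel — background and shapes alike — is uniformly darkened.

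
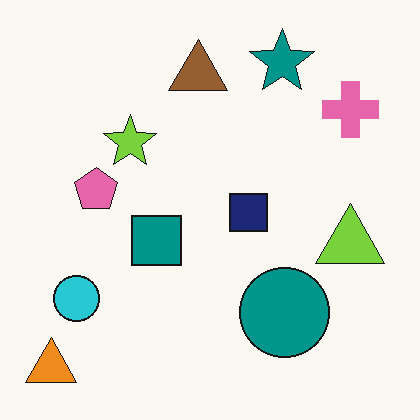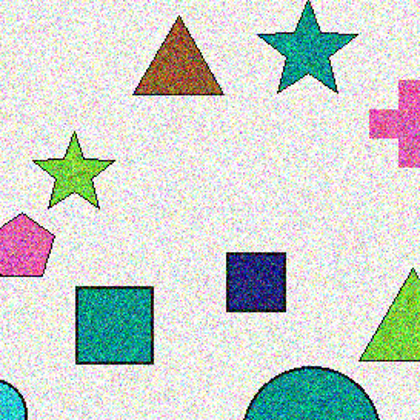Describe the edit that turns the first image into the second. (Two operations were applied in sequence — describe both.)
Degraded with heavy additive noise, then cropped slightly and scaled back up.

Random speckle covers the whole image, including the flat background. The visible shapes are larger and the field of view is narrower; shapes near the original edges may be partly or wholly outside the frame — a crop-and-rescale.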